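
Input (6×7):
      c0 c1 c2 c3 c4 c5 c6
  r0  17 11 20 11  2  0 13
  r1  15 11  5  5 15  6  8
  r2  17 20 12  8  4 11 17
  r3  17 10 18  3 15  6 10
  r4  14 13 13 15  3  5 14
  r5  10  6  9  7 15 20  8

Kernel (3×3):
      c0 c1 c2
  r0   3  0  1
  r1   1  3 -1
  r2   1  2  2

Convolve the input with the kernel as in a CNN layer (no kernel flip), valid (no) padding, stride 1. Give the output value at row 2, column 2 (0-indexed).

101

The receptive field on the input at this output position is [12 8 4 / 18 3 15 / 13 15 3]. Elementwise product with the kernel and sum: 12·3 + 4·1 + 18·1 + 3·3 + 15·-1 + 13·1 + 15·2 + 3·2.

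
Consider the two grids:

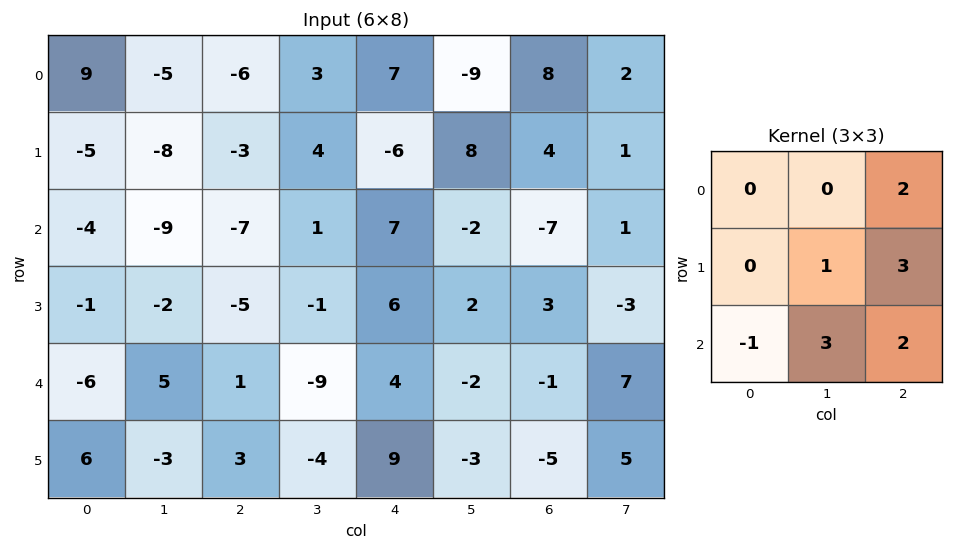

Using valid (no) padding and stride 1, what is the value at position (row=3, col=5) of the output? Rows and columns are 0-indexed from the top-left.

12

The receptive field on the input at this output position is [2 3 -3 / -2 -1 7 / -3 -5 5]. Elementwise product with the kernel and sum: -3·2 + -1·1 + 7·3 + -3·-1 + -5·3 + 5·2.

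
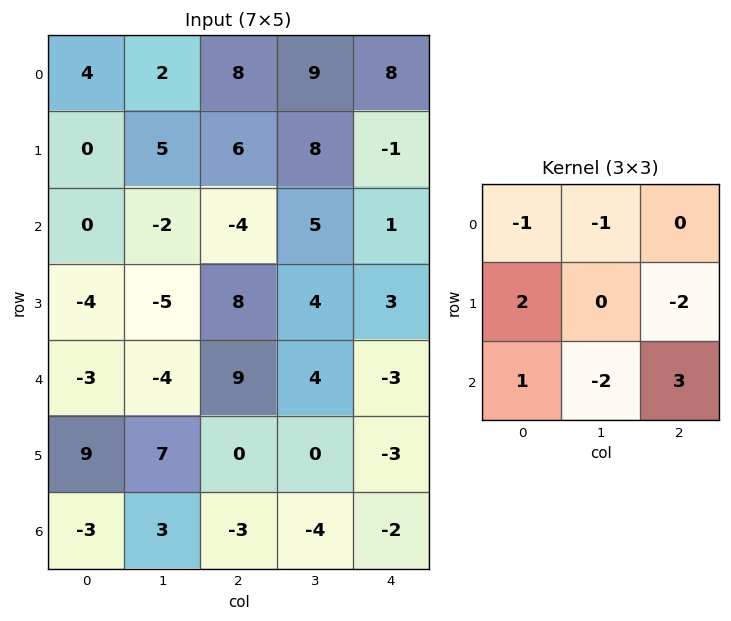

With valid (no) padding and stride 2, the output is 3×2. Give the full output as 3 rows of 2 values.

Output[0,0]: The receptive field on the input at this output position is [4 2 8 / 0 5 6 / 0 -2 -4]. Elementwise product with the kernel and sum: 4·-1 + 2·-1 + 0·2 + 6·-2 + 0·1 + -2·-2 + -4·3.
Output[0,1]: The receptive field on the input at this output position is [8 9 8 / 6 8 -1 / -4 5 1]. Elementwise product with the kernel and sum: 8·-1 + 9·-1 + 6·2 + -1·-2 + -4·1 + 5·-2 + 1·3.

-26 -14
10 1
7 -8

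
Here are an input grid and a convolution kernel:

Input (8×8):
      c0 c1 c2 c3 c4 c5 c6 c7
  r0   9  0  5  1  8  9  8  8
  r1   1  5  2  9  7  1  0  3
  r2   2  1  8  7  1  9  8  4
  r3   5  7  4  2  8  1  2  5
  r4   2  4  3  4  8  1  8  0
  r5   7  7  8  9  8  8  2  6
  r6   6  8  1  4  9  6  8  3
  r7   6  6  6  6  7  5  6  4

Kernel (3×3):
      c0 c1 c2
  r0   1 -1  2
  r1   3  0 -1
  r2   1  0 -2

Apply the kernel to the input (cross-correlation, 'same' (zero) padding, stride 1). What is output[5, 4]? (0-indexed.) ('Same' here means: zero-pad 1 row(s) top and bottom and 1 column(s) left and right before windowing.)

The receptive field on the zero-padded input at this output position is [4 8 1 / 9 8 8 / 4 9 6]. Elementwise product with the kernel and sum: 4·1 + 8·-1 + 1·2 + 9·3 + 8·-1 + 4·1 + 6·-2.

9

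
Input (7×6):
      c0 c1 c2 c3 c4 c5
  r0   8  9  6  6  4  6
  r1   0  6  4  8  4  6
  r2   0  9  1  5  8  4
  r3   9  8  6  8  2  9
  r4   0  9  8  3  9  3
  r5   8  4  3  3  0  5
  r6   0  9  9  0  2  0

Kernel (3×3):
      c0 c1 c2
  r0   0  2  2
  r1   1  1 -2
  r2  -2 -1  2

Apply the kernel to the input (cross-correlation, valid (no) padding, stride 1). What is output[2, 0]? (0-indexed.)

The receptive field on the input at this output position is [0 9 1 / 9 8 6 / 0 9 8]. Elementwise product with the kernel and sum: 9·2 + 1·2 + 9·1 + 8·1 + 6·-2 + 0·-2 + 9·-1 + 8·2.

32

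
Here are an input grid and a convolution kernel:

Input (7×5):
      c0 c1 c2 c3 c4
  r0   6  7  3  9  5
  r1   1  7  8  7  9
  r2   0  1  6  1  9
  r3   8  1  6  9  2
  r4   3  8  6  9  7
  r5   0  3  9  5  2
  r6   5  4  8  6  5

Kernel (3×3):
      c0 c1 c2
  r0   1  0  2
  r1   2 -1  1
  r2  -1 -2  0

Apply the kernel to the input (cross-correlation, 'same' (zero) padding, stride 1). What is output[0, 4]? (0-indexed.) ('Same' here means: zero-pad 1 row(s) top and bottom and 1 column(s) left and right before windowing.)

-12

The receptive field on the zero-padded input at this output position is [0 0 0 / 9 5 0 / 7 9 0]. Elementwise product with the kernel and sum: 0·1 + 0·2 + 9·2 + 5·-1 + 0·1 + 7·-1 + 9·-2.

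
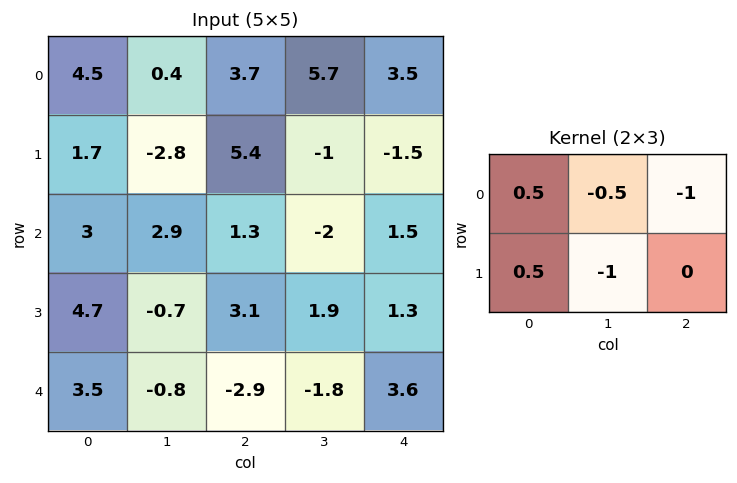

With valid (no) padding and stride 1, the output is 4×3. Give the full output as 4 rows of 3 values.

Output[0,0]: The receptive field on the input at this output position is [4.5 0.4 3.7 / 1.7 -2.8 5.4]. Elementwise product with the kernel and sum: 4.5·0.5 + 0.4·-0.5 + 3.7·-1 + 1.7·0.5 + -2.8·-1.
Output[0,1]: The receptive field on the input at this output position is [0.4 3.7 5.7 / -2.8 5.4 -1]. Elementwise product with the kernel and sum: 0.4·0.5 + 3.7·-0.5 + 5.7·-1 + -2.8·0.5 + 5.4·-1.

2 -14.15 -0.8
-4.55 -2.95 7.35
1.8 -0.65 -0.2
2.15 -1.3 -0.35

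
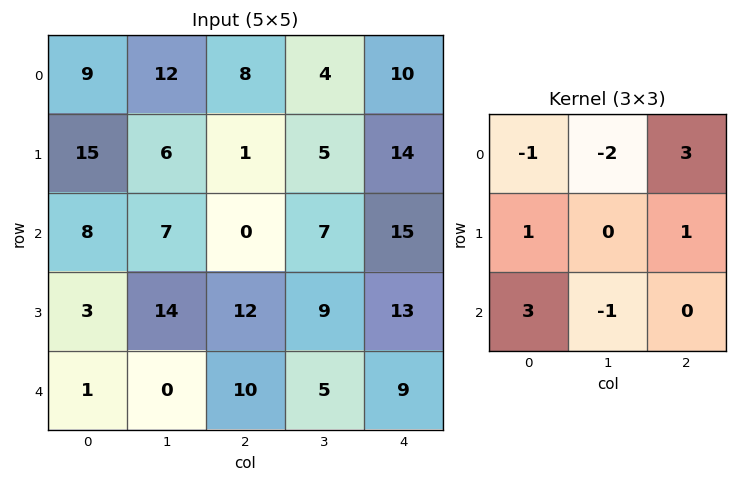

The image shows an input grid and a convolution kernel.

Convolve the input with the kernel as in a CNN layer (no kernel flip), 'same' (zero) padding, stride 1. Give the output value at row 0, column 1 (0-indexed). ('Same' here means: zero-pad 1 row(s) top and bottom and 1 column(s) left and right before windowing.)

56

The receptive field on the zero-padded input at this output position is [0 0 0 / 9 12 8 / 15 6 1]. Elementwise product with the kernel and sum: 0·-1 + 0·-2 + 0·3 + 9·1 + 8·1 + 15·3 + 6·-1.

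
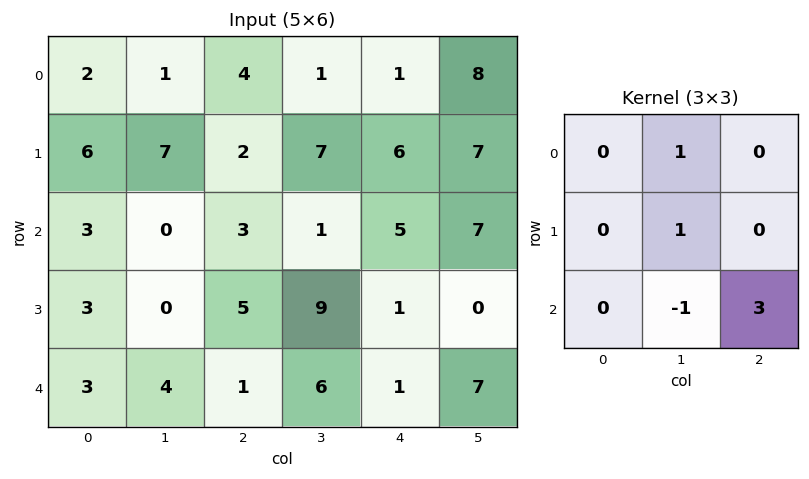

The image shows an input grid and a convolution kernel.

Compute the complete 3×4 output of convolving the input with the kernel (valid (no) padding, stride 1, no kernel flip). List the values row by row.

17 6 22 23
22 27 2 10
-1 25 7 26

Output[0,0]: The receptive field on the input at this output position is [2 1 4 / 6 7 2 / 3 0 3]. Elementwise product with the kernel and sum: 1·1 + 7·1 + 0·-1 + 3·3.
Output[0,1]: The receptive field on the input at this output position is [1 4 1 / 7 2 7 / 0 3 1]. Elementwise product with the kernel and sum: 4·1 + 2·1 + 3·-1 + 1·3.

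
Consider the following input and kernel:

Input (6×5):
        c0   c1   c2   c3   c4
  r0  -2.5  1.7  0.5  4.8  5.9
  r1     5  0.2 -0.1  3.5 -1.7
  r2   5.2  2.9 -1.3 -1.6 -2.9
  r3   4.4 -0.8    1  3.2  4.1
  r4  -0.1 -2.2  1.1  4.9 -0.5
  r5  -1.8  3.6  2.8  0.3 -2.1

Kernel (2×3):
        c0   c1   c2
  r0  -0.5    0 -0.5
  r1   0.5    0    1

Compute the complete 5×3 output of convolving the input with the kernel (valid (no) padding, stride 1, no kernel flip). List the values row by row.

3.4 0.35 -4.95
-1.15 -2 -2.65
1.25 2.15 6.7
-1.65 2.6 -2.5
1.4 0.75 -1

Output[0,0]: The receptive field on the input at this output position is [-2.5 1.7 0.5 / 5 0.2 -0.1]. Elementwise product with the kernel and sum: -2.5·-0.5 + 0.5·-0.5 + 5·0.5 + -0.1·1.
Output[0,1]: The receptive field on the input at this output position is [1.7 0.5 4.8 / 0.2 -0.1 3.5]. Elementwise product with the kernel and sum: 1.7·-0.5 + 4.8·-0.5 + 0.2·0.5 + 3.5·1.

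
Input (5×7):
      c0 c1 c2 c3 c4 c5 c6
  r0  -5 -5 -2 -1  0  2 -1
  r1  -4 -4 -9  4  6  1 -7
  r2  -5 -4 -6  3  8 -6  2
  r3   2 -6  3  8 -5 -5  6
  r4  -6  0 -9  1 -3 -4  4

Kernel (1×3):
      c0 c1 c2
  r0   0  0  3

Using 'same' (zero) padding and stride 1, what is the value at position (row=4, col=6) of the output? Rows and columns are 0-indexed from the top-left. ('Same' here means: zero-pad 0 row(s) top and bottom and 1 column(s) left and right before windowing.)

The receptive field on the zero-padded input at this output position is [-4 4 0]. Elementwise product with the kernel and sum: 0·3.

0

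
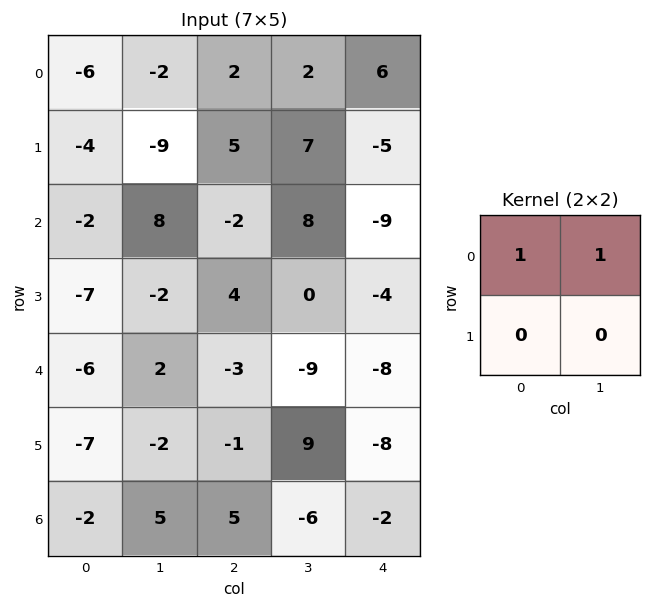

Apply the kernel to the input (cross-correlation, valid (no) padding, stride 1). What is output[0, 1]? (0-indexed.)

The receptive field on the input at this output position is [-2 2 / -9 5]. Elementwise product with the kernel and sum: -2·1 + 2·1.

0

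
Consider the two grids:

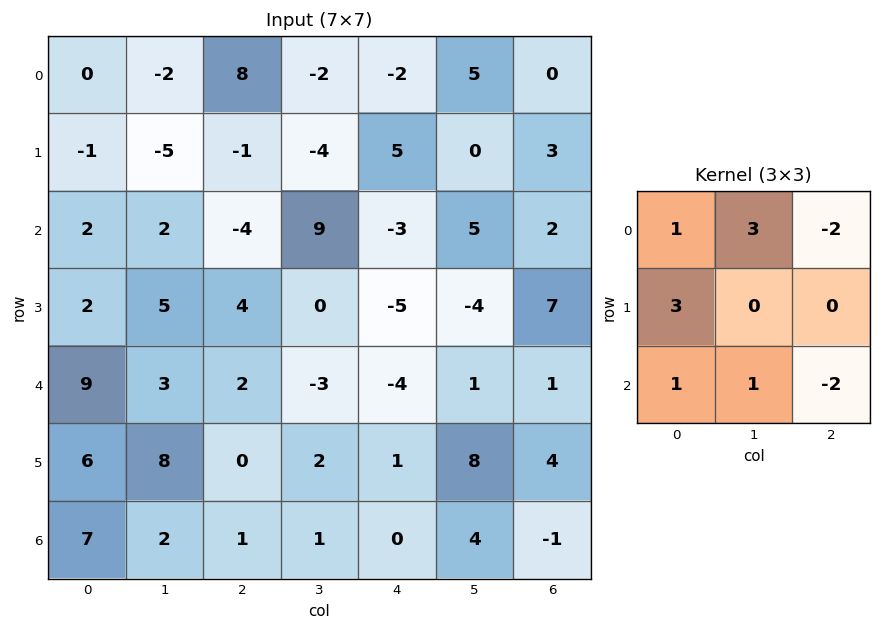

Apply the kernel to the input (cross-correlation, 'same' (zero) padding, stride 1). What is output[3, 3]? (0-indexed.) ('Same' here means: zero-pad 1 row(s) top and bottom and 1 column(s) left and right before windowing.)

48

The receptive field on the zero-padded input at this output position is [-4 9 -3 / 4 0 -5 / 2 -3 -4]. Elementwise product with the kernel and sum: -4·1 + 9·3 + -3·-2 + 4·3 + 2·1 + -3·1 + -4·-2.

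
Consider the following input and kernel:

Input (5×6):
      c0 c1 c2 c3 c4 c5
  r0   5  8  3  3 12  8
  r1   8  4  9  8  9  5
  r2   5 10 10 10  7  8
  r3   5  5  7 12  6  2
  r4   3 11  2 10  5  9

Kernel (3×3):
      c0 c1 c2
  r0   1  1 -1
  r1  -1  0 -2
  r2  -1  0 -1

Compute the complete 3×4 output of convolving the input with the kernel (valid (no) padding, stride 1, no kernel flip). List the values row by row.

Output[0,0]: The receptive field on the input at this output position is [5 8 3 / 8 4 9 / 5 10 10]. Elementwise product with the kernel and sum: 5·1 + 8·1 + 3·-1 + 8·-1 + 9·-2 + 5·-1 + 10·-1.

-31 -32 -50 -29
-34 -42 -29 -28
-19 -40 -13 -26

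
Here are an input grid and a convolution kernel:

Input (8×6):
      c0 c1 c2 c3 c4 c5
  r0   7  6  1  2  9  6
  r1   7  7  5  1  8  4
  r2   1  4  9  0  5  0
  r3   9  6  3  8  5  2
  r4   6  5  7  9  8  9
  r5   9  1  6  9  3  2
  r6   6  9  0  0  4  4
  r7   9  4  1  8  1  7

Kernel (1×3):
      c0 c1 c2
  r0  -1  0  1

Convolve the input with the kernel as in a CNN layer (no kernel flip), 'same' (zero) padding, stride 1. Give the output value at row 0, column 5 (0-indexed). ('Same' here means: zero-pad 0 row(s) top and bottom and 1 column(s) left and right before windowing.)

The receptive field on the zero-padded input at this output position is [9 6 0]. Elementwise product with the kernel and sum: 9·-1 + 0·1.

-9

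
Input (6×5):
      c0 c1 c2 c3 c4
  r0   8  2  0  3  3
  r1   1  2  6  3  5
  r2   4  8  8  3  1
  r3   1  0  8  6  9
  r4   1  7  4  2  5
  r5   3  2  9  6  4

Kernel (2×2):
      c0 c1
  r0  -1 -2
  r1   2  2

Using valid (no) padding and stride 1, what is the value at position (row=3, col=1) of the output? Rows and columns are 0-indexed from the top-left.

6

The receptive field on the input at this output position is [0 8 / 7 4]. Elementwise product with the kernel and sum: 0·-1 + 8·-2 + 7·2 + 4·2.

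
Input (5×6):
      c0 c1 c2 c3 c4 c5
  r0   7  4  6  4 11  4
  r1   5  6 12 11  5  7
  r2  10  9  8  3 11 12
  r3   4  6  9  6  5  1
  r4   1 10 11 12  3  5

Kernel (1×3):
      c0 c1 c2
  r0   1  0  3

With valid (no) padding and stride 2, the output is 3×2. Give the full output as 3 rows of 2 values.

Output[0,0]: The receptive field on the input at this output position is [7 4 6]. Elementwise product with the kernel and sum: 7·1 + 6·3.

25 39
34 41
34 20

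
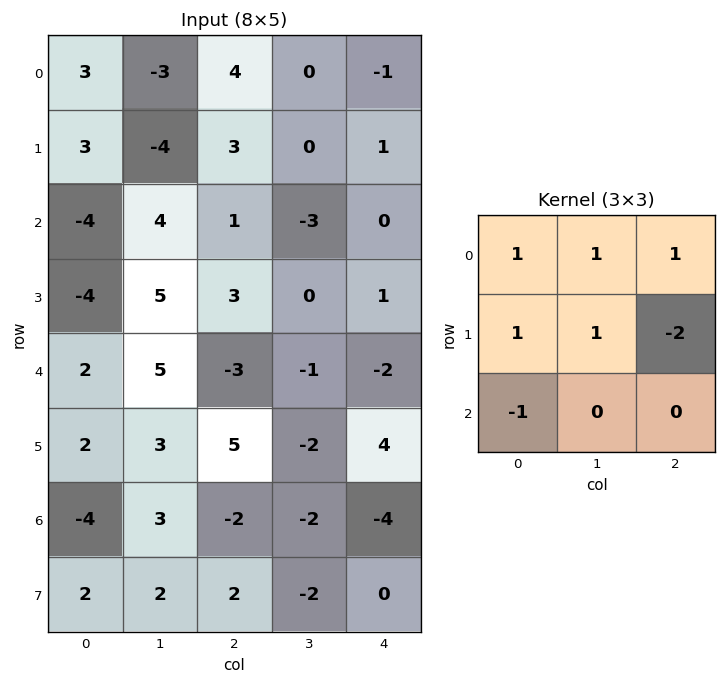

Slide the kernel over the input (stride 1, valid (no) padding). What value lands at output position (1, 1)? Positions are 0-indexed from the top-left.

5

The receptive field on the input at this output position is [-4 3 0 / 4 1 -3 / 5 3 0]. Elementwise product with the kernel and sum: -4·1 + 3·1 + 0·1 + 4·1 + 1·1 + -3·-2 + 5·-1.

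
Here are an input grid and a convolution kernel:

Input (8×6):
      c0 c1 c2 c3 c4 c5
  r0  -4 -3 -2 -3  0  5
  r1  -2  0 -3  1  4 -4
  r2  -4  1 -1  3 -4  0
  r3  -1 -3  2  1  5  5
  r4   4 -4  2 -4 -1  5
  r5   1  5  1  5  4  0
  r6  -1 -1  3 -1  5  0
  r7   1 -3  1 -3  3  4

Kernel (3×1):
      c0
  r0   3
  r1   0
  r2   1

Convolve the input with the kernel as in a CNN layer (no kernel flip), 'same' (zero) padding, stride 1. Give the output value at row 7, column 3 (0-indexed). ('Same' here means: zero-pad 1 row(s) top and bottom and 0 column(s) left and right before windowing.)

-3

The receptive field on the zero-padded input at this output position is [-1 / -3 / 0]. Elementwise product with the kernel and sum: -1·3 + 0·1.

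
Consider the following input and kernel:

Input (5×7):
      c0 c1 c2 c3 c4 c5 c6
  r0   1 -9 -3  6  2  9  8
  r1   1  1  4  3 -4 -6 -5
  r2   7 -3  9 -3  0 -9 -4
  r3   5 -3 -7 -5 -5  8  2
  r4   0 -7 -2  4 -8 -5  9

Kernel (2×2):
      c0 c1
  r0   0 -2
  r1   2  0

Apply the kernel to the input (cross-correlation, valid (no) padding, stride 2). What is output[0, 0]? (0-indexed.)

The receptive field on the input at this output position is [1 -9 / 1 1]. Elementwise product with the kernel and sum: -9·-2 + 1·2.

20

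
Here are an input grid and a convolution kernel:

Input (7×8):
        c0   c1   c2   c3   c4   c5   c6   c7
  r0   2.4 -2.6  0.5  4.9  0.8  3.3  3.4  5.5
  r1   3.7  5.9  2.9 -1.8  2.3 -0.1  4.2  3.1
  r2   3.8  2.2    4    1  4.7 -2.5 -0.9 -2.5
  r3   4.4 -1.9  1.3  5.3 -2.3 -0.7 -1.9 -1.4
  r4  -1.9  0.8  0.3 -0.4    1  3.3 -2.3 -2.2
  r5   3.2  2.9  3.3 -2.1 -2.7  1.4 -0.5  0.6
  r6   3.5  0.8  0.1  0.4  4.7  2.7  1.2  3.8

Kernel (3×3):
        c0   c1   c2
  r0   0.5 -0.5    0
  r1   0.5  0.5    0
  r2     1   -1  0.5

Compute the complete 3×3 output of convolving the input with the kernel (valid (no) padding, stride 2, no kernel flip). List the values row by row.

Output[0,0]: The receptive field on the input at this output position is [2.4 -2.6 0.5 / 3.7 5.9 2.9 / 3.8 2.2 4]. Elementwise product with the kernel and sum: 2.4·0.5 + -2.6·-0.5 + 3.7·0.5 + 5.9·0.5 + 3.8·1 + 2.2·-1 + 4·0.5.
Output[0,1]: The receptive field on the input at this output position is [0.5 4.9 0.8 / 2.9 -1.8 2.3 / 4 1 4.7]. Elementwise product with the kernel and sum: 0.5·0.5 + 4.9·-0.5 + 2.9·0.5 + -1.8·0.5 + 4·1 + 1·-1 + 4.7·0.5.

10.9 3.7 6.6
-0.5 6 -1.35
4.45 3 0.8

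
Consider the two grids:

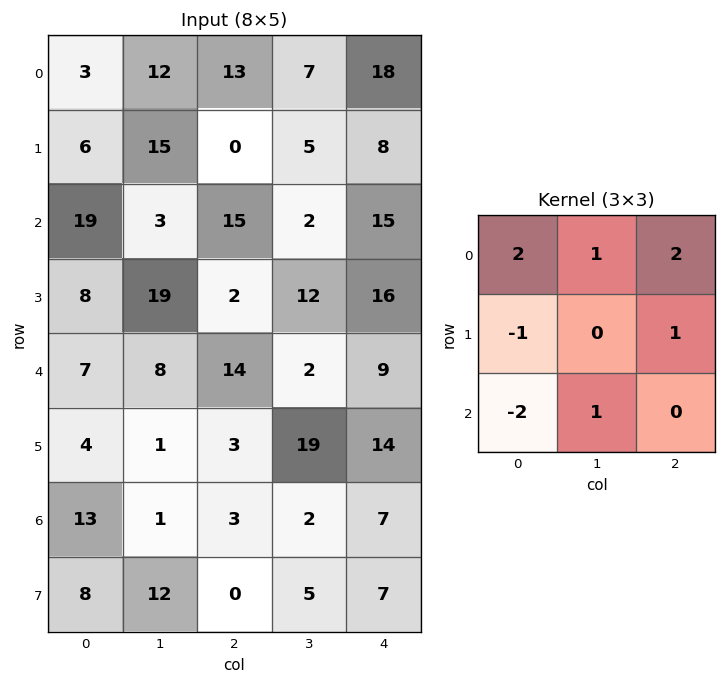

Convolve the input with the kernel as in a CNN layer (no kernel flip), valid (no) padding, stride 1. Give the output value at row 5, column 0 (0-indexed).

1

The receptive field on the input at this output position is [4 1 3 / 13 1 3 / 8 12 0]. Elementwise product with the kernel and sum: 4·2 + 1·1 + 3·2 + 13·-1 + 3·1 + 8·-2 + 12·1.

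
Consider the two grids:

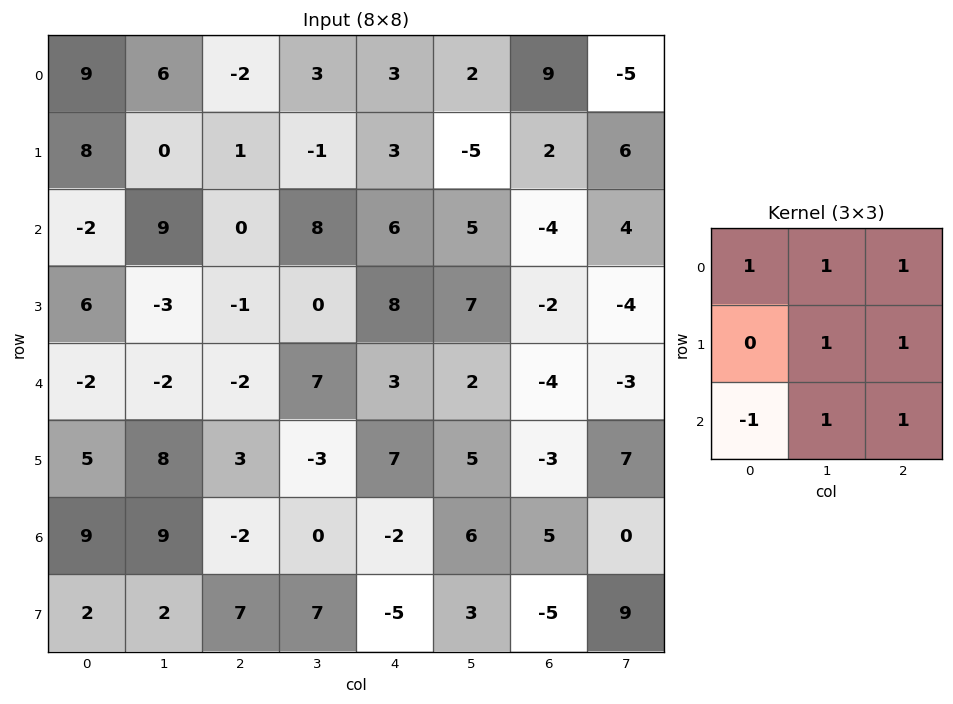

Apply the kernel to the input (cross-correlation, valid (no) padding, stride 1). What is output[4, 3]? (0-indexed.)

28

The receptive field on the input at this output position is [7 3 2 / -3 7 5 / 0 -2 6]. Elementwise product with the kernel and sum: 7·1 + 3·1 + 2·1 + 7·1 + 5·1 + 0·-1 + -2·1 + 6·1.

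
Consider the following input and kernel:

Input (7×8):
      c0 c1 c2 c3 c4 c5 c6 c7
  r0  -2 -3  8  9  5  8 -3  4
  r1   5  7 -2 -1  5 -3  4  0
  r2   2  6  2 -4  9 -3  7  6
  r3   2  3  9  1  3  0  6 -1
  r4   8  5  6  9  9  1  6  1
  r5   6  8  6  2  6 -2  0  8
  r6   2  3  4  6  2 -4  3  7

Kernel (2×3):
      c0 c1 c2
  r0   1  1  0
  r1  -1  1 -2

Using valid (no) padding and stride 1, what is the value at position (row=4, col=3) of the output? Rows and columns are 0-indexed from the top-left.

The receptive field on the input at this output position is [9 9 1 / 2 6 -2]. Elementwise product with the kernel and sum: 9·1 + 9·1 + 2·-1 + 6·1 + -2·-2.

26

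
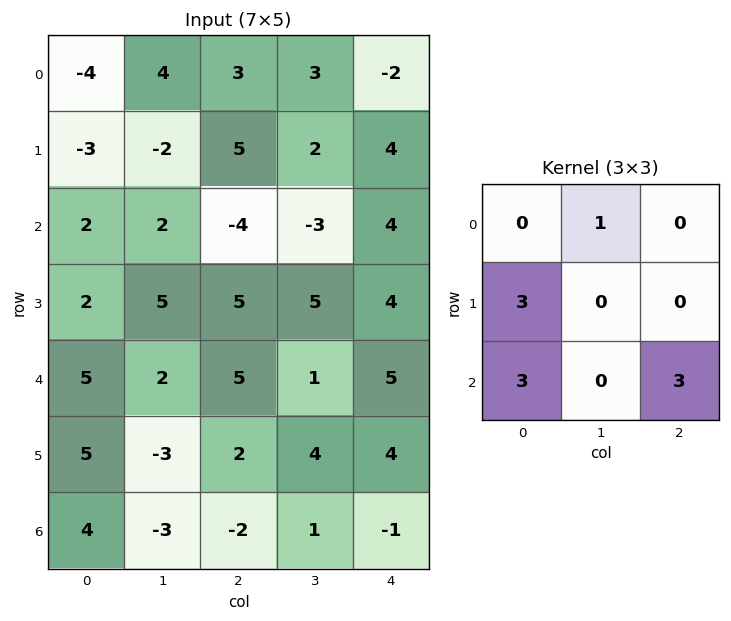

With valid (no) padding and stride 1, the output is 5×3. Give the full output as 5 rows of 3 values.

Output[0,0]: The receptive field on the input at this output position is [-4 4 3 / -3 -2 5 / 2 2 -4]. Elementwise product with the kernel and sum: 4·1 + -3·3 + 2·3 + -4·3.

-11 -6 18
25 41 17
38 20 42
41 14 38
23 -10 -2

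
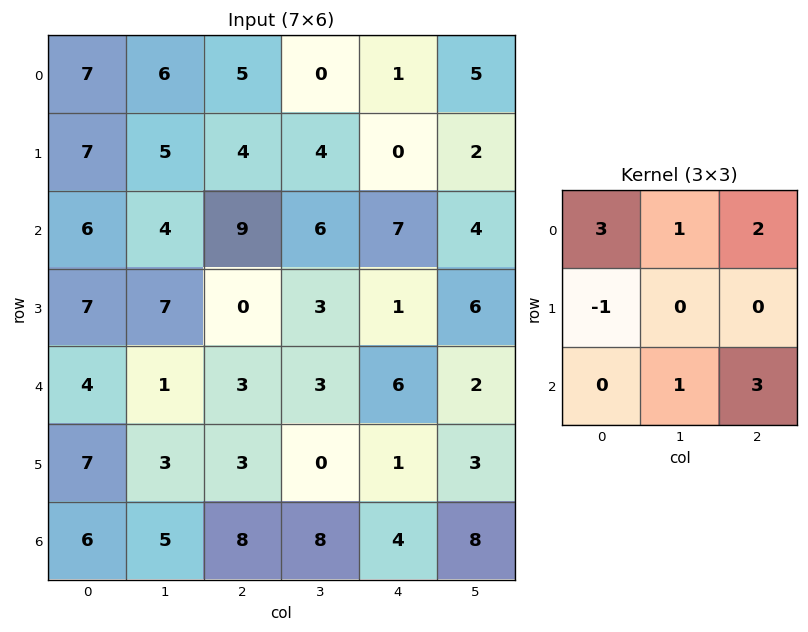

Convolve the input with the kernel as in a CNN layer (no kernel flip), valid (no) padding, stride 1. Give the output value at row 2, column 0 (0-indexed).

43

The receptive field on the input at this output position is [6 4 9 / 7 7 0 / 4 1 3]. Elementwise product with the kernel and sum: 6·3 + 4·1 + 9·2 + 7·-1 + 1·1 + 3·3.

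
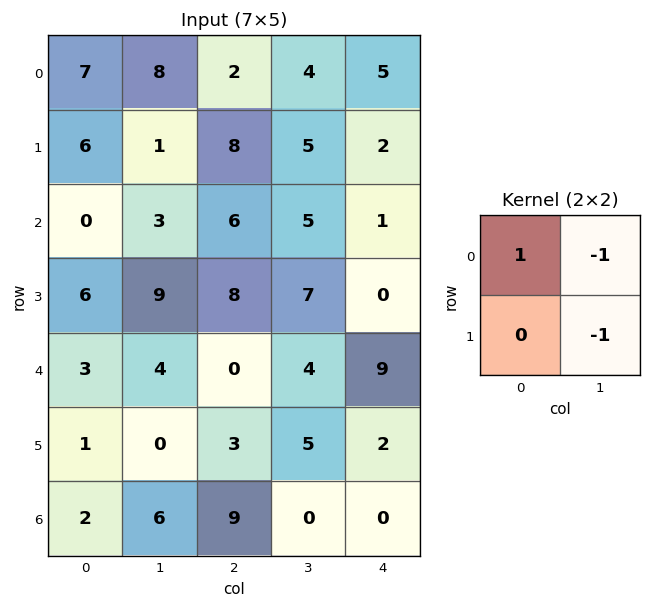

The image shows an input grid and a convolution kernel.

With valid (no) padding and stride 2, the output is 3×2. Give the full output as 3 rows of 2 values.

-2 -7
-12 -6
-1 -9

Output[0,0]: The receptive field on the input at this output position is [7 8 / 6 1]. Elementwise product with the kernel and sum: 7·1 + 8·-1 + 1·-1.
Output[0,1]: The receptive field on the input at this output position is [2 4 / 8 5]. Elementwise product with the kernel and sum: 2·1 + 4·-1 + 5·-1.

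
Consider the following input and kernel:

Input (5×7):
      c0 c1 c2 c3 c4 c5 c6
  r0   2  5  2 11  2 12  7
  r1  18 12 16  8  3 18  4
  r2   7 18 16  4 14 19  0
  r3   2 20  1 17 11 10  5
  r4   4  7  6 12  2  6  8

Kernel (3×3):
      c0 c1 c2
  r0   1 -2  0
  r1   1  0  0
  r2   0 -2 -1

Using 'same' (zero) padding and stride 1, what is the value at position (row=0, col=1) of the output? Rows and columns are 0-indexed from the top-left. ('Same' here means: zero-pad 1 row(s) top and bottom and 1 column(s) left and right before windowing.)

The receptive field on the zero-padded input at this output position is [0 0 0 / 2 5 2 / 18 12 16]. Elementwise product with the kernel and sum: 0·1 + 0·-2 + 2·1 + 12·-2 + 16·-1.

-38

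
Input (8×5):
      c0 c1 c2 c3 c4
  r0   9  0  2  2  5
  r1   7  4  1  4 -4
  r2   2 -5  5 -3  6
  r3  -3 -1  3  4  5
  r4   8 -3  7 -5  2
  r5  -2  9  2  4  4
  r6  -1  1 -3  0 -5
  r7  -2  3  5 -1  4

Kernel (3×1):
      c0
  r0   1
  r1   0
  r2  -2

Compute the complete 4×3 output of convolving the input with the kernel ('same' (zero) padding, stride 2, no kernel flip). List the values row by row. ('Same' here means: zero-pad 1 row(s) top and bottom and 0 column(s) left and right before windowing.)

Output[0,0]: The receptive field on the zero-padded input at this output position is [0 / 9 / 7]. Elementwise product with the kernel and sum: 0·1 + 7·-2.

-14 -2 8
13 -5 -14
1 -1 -3
2 -8 -4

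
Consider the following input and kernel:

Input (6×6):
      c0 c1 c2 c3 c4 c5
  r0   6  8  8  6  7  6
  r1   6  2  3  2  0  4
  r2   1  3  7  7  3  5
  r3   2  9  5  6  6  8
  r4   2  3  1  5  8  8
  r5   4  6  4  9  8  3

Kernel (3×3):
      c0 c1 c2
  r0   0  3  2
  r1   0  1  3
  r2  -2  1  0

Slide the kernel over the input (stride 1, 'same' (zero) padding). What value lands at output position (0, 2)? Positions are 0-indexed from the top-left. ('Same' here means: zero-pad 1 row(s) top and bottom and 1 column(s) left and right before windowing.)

The receptive field on the zero-padded input at this output position is [0 0 0 / 8 8 6 / 2 3 2]. Elementwise product with the kernel and sum: 0·3 + 0·2 + 8·1 + 6·3 + 2·-2 + 3·1.

25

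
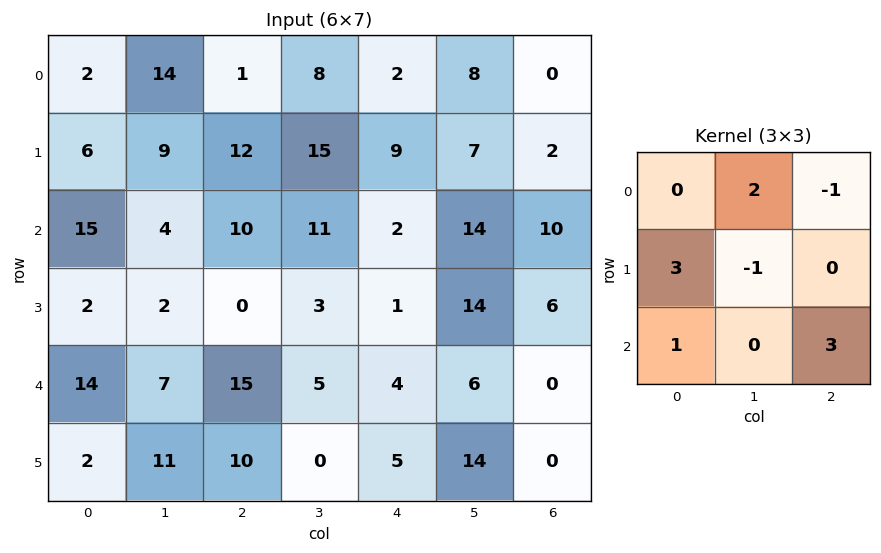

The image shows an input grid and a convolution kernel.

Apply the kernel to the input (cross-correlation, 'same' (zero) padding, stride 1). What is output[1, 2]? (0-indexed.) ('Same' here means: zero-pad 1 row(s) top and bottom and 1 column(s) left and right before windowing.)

The receptive field on the zero-padded input at this output position is [14 1 8 / 9 12 15 / 4 10 11]. Elementwise product with the kernel and sum: 1·2 + 8·-1 + 9·3 + 12·-1 + 4·1 + 11·3.

46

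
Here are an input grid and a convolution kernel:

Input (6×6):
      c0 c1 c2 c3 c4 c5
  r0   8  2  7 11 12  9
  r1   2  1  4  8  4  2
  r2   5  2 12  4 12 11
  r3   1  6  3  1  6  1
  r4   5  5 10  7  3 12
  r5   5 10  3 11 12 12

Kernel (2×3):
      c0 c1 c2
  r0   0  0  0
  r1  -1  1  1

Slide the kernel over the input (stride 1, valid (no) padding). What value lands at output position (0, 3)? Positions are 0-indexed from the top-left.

-2

The receptive field on the input at this output position is [11 12 9 / 8 4 2]. Elementwise product with the kernel and sum: 8·-1 + 4·1 + 2·1.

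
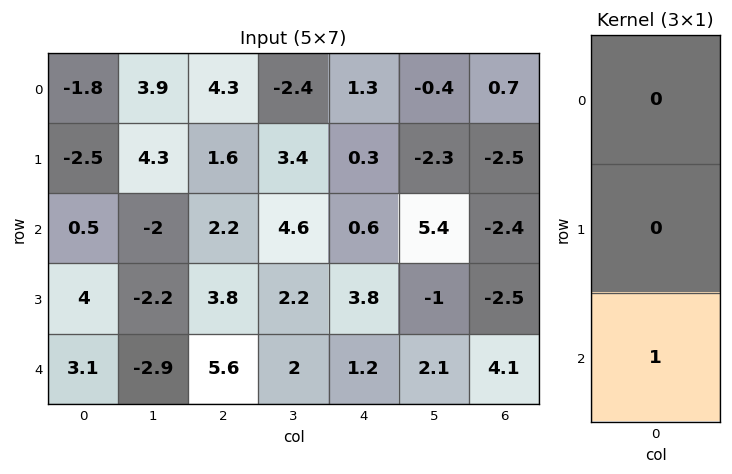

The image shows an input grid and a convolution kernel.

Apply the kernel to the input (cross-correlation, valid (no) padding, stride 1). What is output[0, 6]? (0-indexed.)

The receptive field on the input at this output position is [0.7 / -2.5 / -2.4]. Elementwise product with the kernel and sum: -2.4·1.

-2.4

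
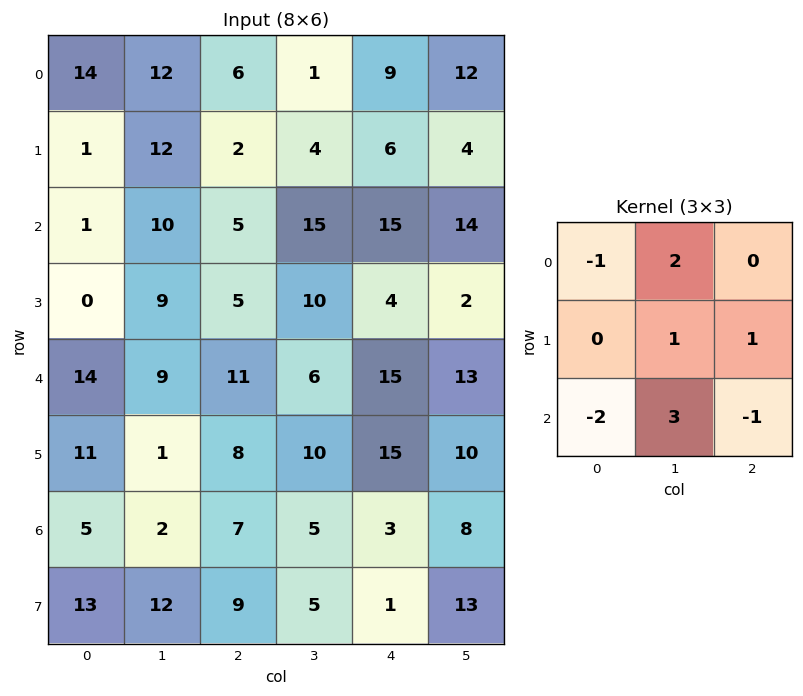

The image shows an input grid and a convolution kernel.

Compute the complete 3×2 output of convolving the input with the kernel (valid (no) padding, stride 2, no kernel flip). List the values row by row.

47 26
21 20
2 24

Output[0,0]: The receptive field on the input at this output position is [14 12 6 / 1 12 2 / 1 10 5]. Elementwise product with the kernel and sum: 14·-1 + 12·2 + 12·1 + 2·1 + 1·-2 + 10·3 + 5·-1.
Output[0,1]: The receptive field on the input at this output position is [6 1 9 / 2 4 6 / 5 15 15]. Elementwise product with the kernel and sum: 6·-1 + 1·2 + 4·1 + 6·1 + 5·-2 + 15·3 + 15·-1.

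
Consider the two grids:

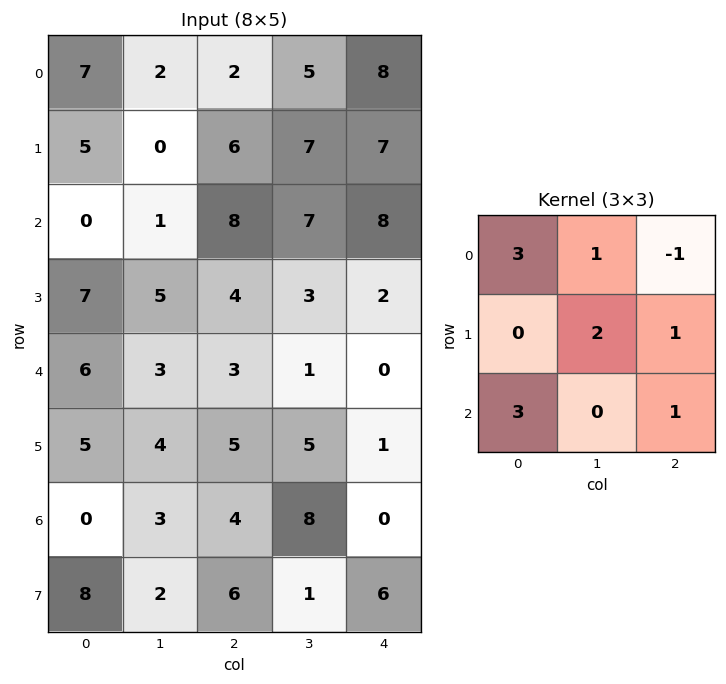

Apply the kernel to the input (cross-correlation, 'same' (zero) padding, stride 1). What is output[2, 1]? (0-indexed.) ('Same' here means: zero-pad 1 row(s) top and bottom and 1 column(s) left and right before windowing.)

The receptive field on the zero-padded input at this output position is [5 0 6 / 0 1 8 / 7 5 4]. Elementwise product with the kernel and sum: 5·3 + 0·1 + 6·-1 + 1·2 + 8·1 + 7·3 + 4·1.

44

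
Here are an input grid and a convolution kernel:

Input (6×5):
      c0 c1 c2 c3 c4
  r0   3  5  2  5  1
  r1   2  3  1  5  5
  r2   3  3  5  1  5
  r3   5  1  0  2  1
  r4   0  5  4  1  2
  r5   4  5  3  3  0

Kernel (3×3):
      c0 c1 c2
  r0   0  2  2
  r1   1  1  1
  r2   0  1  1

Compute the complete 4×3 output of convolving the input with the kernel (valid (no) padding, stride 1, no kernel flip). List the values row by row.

28 29 29
20 23 34
31 20 18
19 20 16

Output[0,0]: The receptive field on the input at this output position is [3 5 2 / 2 3 1 / 3 3 5]. Elementwise product with the kernel and sum: 5·2 + 2·2 + 2·1 + 3·1 + 1·1 + 3·1 + 5·1.
Output[0,1]: The receptive field on the input at this output position is [5 2 5 / 3 1 5 / 3 5 1]. Elementwise product with the kernel and sum: 2·2 + 5·2 + 3·1 + 1·1 + 5·1 + 5·1 + 1·1.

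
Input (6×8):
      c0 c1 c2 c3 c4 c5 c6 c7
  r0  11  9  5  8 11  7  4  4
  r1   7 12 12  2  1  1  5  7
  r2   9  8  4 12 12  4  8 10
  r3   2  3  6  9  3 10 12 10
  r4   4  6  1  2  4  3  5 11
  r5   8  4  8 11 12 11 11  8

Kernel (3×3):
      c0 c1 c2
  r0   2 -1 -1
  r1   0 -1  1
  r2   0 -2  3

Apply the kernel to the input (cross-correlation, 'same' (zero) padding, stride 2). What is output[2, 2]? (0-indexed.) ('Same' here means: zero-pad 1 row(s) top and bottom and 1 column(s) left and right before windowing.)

13

The receptive field on the zero-padded input at this output position is [9 3 10 / 2 4 3 / 11 12 11]. Elementwise product with the kernel and sum: 9·2 + 3·-1 + 10·-1 + 4·-1 + 3·1 + 12·-2 + 11·3.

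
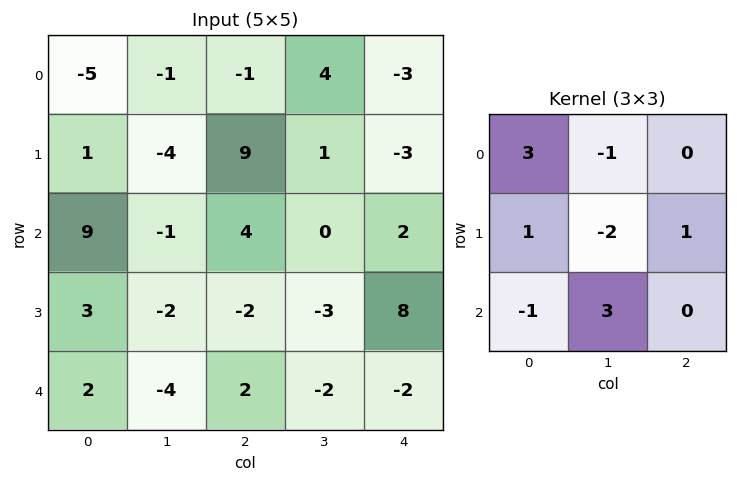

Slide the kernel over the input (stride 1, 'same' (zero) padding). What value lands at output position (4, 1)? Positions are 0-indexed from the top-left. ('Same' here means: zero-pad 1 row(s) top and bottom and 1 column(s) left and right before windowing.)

23

The receptive field on the zero-padded input at this output position is [3 -2 -2 / 2 -4 2 / 0 0 0]. Elementwise product with the kernel and sum: 3·3 + -2·-1 + 2·1 + -4·-2 + 2·1 + 0·-1 + 0·3.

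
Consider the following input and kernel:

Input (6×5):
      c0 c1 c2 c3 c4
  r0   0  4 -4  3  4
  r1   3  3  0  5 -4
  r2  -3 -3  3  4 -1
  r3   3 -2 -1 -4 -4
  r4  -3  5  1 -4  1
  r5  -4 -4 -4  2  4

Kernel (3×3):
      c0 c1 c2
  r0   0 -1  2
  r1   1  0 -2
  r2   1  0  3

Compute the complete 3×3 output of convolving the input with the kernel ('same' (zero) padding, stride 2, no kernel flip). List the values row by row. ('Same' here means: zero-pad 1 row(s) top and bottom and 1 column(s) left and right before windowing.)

1 16 8
3 -15 4
-29 8 2

Output[0,0]: The receptive field on the zero-padded input at this output position is [0 0 0 / 0 0 4 / 0 3 3]. Elementwise product with the kernel and sum: 0·-1 + 0·2 + 0·1 + 4·-2 + 0·1 + 3·3.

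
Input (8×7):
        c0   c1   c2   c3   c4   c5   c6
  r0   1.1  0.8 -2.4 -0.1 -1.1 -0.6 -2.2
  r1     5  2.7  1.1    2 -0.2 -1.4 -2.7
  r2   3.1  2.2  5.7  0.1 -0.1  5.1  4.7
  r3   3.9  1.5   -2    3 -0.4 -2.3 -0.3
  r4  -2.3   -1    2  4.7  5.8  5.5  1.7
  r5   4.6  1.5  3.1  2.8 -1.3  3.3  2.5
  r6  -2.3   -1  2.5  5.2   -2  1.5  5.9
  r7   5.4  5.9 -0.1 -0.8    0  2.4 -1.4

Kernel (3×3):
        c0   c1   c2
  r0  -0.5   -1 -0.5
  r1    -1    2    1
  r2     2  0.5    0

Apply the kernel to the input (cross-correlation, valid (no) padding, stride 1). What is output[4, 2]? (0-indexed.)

The receptive field on the input at this output position is [2 4.7 5.8 / 3.1 2.8 -1.3 / 2.5 5.2 -2]. Elementwise product with the kernel and sum: 2·-0.5 + 4.7·-1 + 5.8·-0.5 + 3.1·-1 + 2.8·2 + -1.3·1 + 2.5·2 + 5.2·0.5.

0.2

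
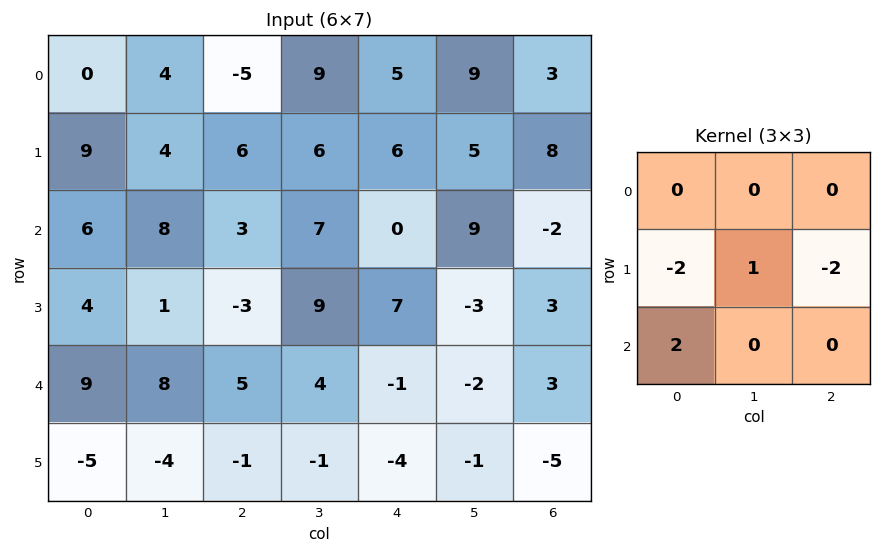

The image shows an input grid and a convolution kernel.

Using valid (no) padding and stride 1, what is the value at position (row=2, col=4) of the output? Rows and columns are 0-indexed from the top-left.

-25

The receptive field on the input at this output position is [0 9 -2 / 7 -3 3 / -1 -2 3]. Elementwise product with the kernel and sum: 7·-2 + -3·1 + 3·-2 + -1·2.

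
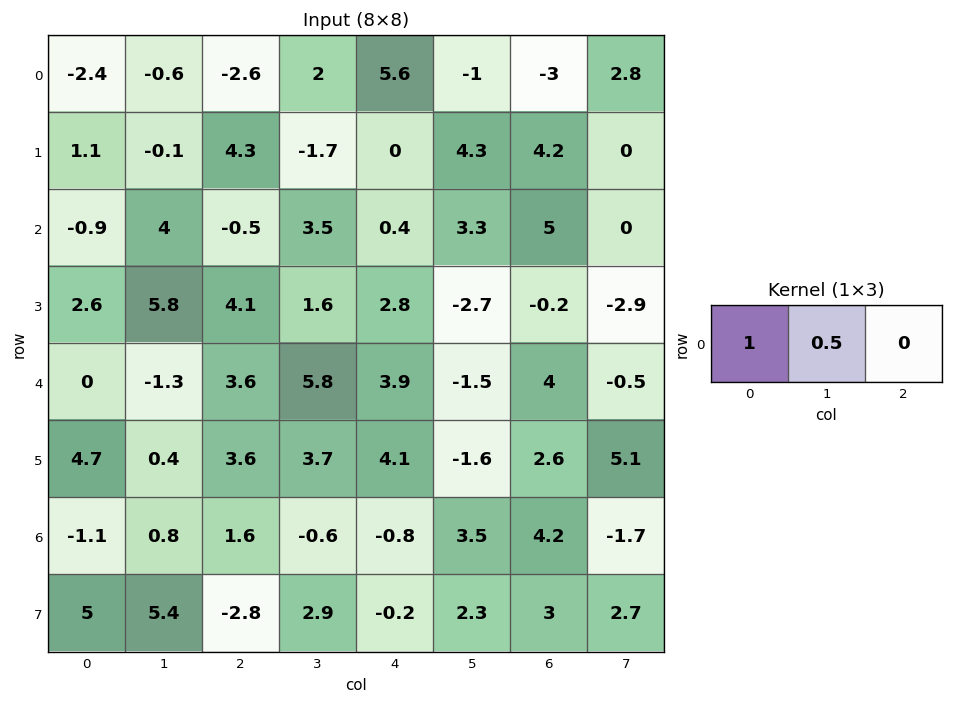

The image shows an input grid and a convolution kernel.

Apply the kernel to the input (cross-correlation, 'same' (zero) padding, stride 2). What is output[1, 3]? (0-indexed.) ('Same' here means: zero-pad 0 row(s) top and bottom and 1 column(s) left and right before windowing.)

5.8

The receptive field on the zero-padded input at this output position is [3.3 5 0]. Elementwise product with the kernel and sum: 3.3·1 + 5·0.5.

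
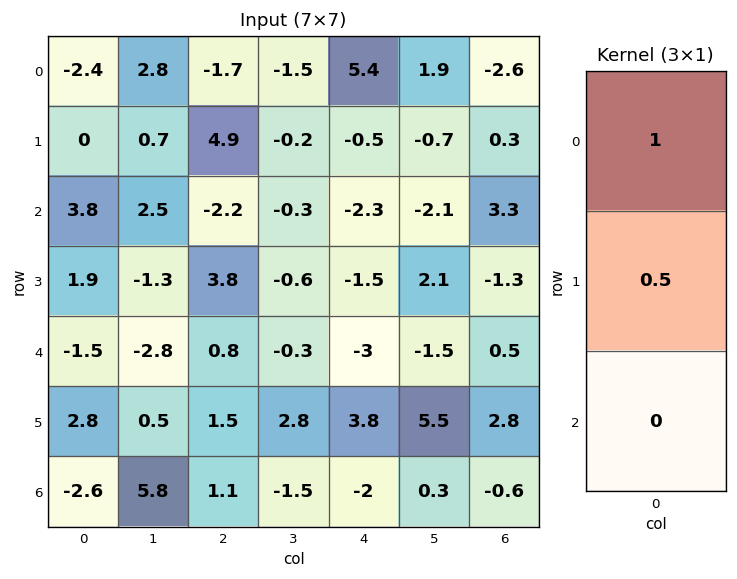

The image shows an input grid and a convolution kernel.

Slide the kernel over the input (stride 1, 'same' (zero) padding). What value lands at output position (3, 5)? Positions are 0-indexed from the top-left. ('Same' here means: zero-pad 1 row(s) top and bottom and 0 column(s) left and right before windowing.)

The receptive field on the zero-padded input at this output position is [-2.1 / 2.1 / -1.5]. Elementwise product with the kernel and sum: -2.1·1 + 2.1·0.5.

-1.05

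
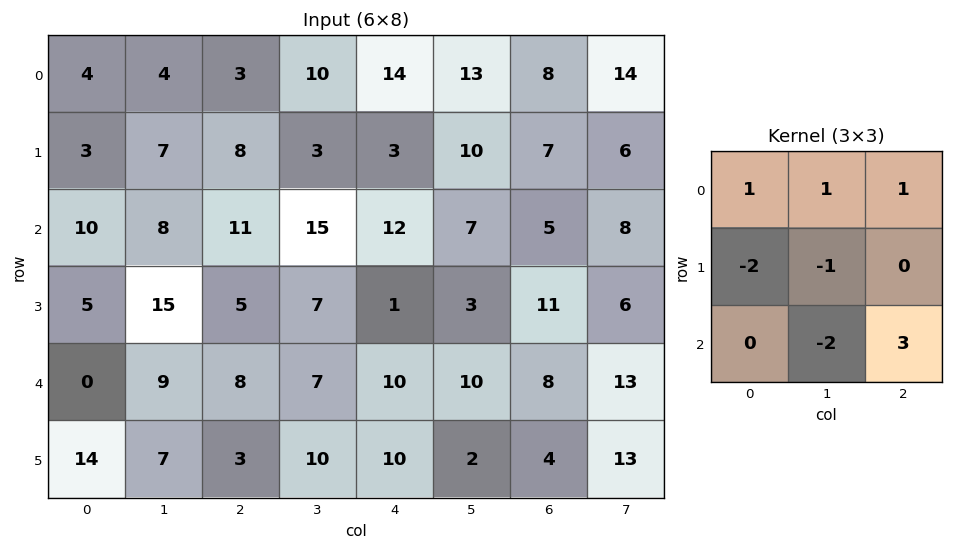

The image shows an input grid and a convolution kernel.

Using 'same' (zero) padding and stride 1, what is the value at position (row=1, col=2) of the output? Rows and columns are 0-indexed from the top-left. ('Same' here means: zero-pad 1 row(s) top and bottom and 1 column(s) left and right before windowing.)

18

The receptive field on the zero-padded input at this output position is [4 3 10 / 7 8 3 / 8 11 15]. Elementwise product with the kernel and sum: 4·1 + 3·1 + 10·1 + 7·-2 + 8·-1 + 11·-2 + 15·3.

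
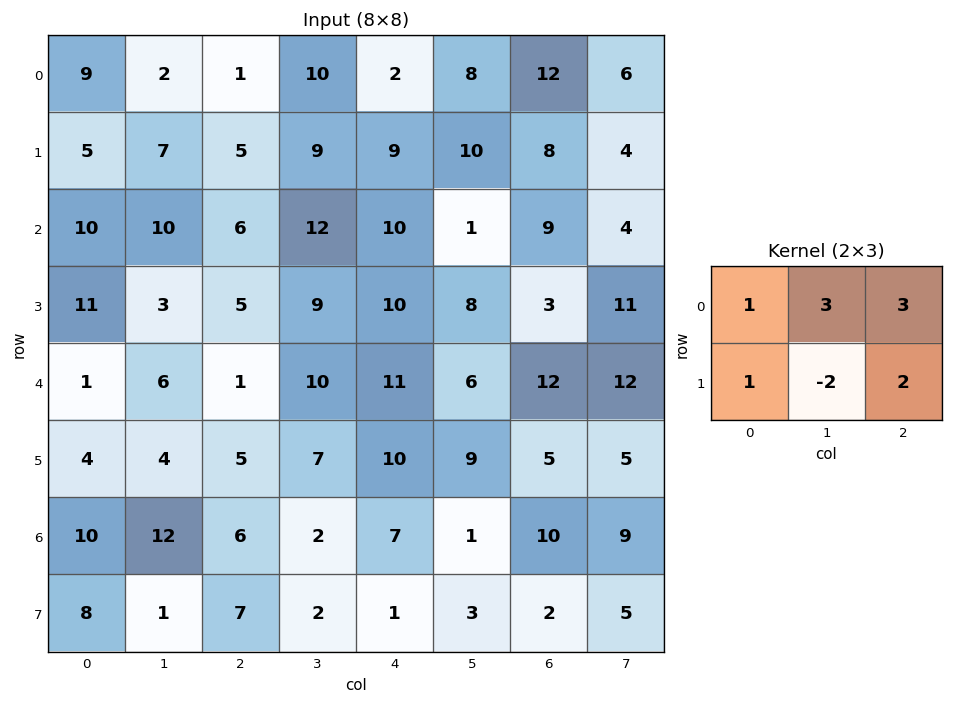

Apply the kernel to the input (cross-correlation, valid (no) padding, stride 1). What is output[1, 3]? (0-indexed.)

60

The receptive field on the input at this output position is [9 9 10 / 12 10 1]. Elementwise product with the kernel and sum: 9·1 + 9·3 + 10·3 + 12·1 + 10·-2 + 1·2.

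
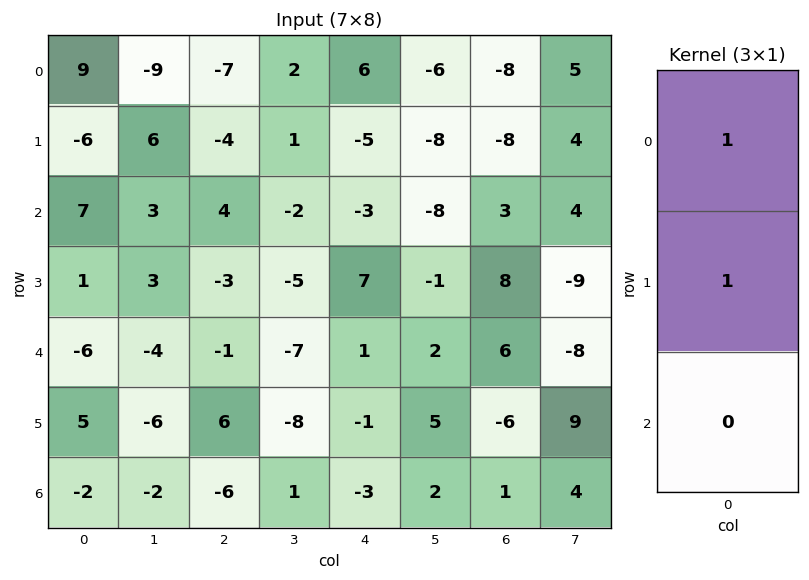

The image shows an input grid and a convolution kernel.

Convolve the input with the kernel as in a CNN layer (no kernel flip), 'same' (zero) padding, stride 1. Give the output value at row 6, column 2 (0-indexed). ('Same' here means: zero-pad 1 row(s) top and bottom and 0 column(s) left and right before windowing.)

0

The receptive field on the zero-padded input at this output position is [6 / -6 / 0]. Elementwise product with the kernel and sum: 6·1 + -6·1.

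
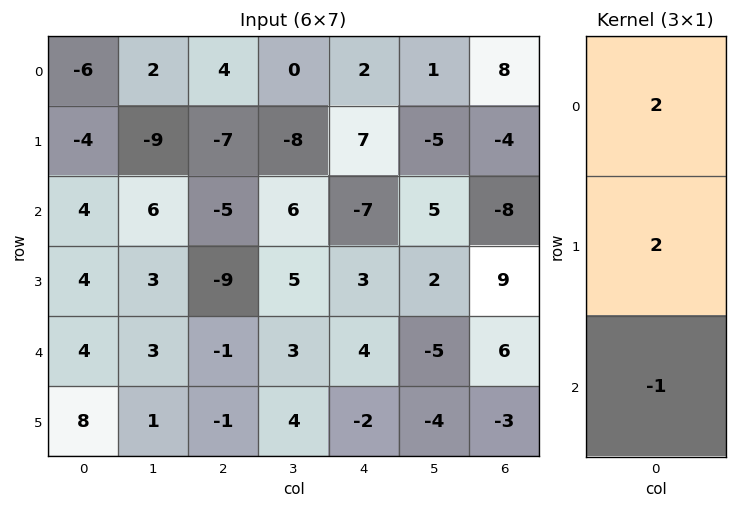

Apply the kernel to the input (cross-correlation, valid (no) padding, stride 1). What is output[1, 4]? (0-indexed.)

The receptive field on the input at this output position is [7 / -7 / 3]. Elementwise product with the kernel and sum: 7·2 + -7·2 + 3·-1.

-3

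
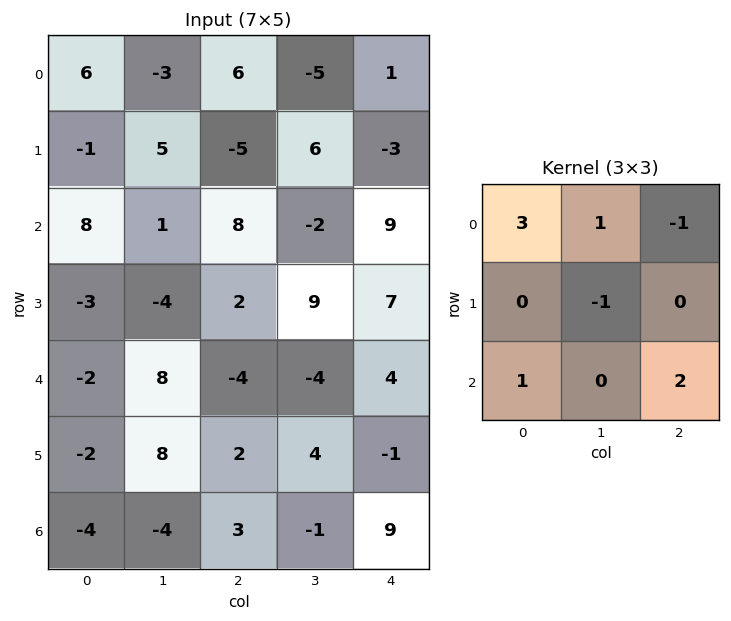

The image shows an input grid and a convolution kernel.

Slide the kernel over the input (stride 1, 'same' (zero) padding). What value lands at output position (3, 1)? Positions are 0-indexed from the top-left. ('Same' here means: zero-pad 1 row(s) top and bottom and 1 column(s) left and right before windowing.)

The receptive field on the zero-padded input at this output position is [8 1 8 / -3 -4 2 / -2 8 -4]. Elementwise product with the kernel and sum: 8·3 + 1·1 + 8·-1 + -4·-1 + -2·1 + -4·2.

11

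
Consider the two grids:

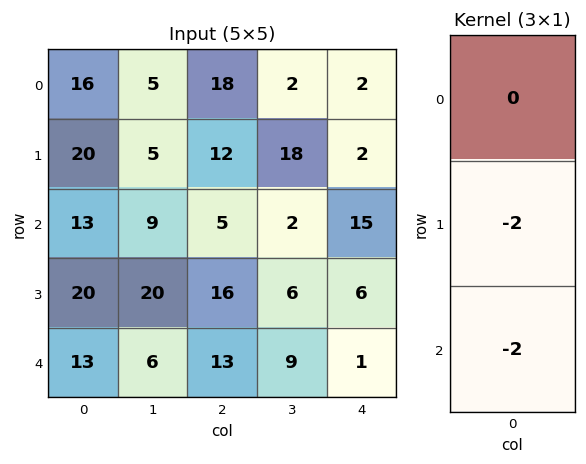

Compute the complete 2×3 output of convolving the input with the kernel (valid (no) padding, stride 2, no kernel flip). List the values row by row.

-66 -34 -34
-66 -58 -14

Output[0,0]: The receptive field on the input at this output position is [16 / 20 / 13]. Elementwise product with the kernel and sum: 20·-2 + 13·-2.
Output[0,1]: The receptive field on the input at this output position is [18 / 12 / 5]. Elementwise product with the kernel and sum: 12·-2 + 5·-2.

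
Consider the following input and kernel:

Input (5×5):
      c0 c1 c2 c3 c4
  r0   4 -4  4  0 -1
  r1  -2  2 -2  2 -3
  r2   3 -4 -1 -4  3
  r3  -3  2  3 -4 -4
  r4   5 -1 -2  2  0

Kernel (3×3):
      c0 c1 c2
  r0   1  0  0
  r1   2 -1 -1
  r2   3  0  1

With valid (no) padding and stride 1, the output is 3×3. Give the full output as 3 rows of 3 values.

8 -16 1
3 1 2
5 0 7

Output[0,0]: The receptive field on the input at this output position is [4 -4 4 / -2 2 -2 / 3 -4 -1]. Elementwise product with the kernel and sum: 4·1 + -2·2 + 2·-1 + -2·-1 + 3·3 + -1·1.
Output[0,1]: The receptive field on the input at this output position is [-4 4 0 / 2 -2 2 / -4 -1 -4]. Elementwise product with the kernel and sum: -4·1 + 2·2 + -2·-1 + 2·-1 + -4·3 + -4·1.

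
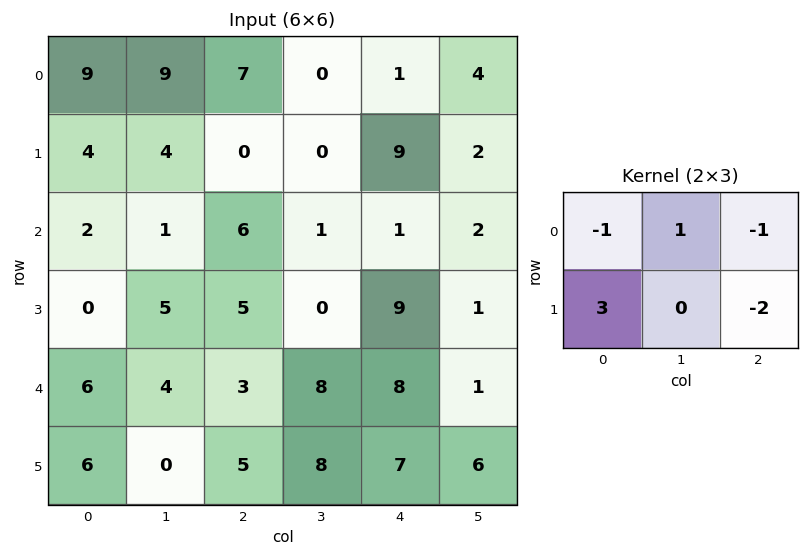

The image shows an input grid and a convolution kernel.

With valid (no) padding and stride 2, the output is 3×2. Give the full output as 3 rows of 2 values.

Output[0,0]: The receptive field on the input at this output position is [9 9 7 / 4 4 0]. Elementwise product with the kernel and sum: 9·-1 + 9·1 + 7·-1 + 4·3 + 0·-2.
Output[0,1]: The receptive field on the input at this output position is [7 0 1 / 0 0 9]. Elementwise product with the kernel and sum: 7·-1 + 0·1 + 1·-1 + 0·3 + 9·-2.

5 -26
-17 -9
3 -2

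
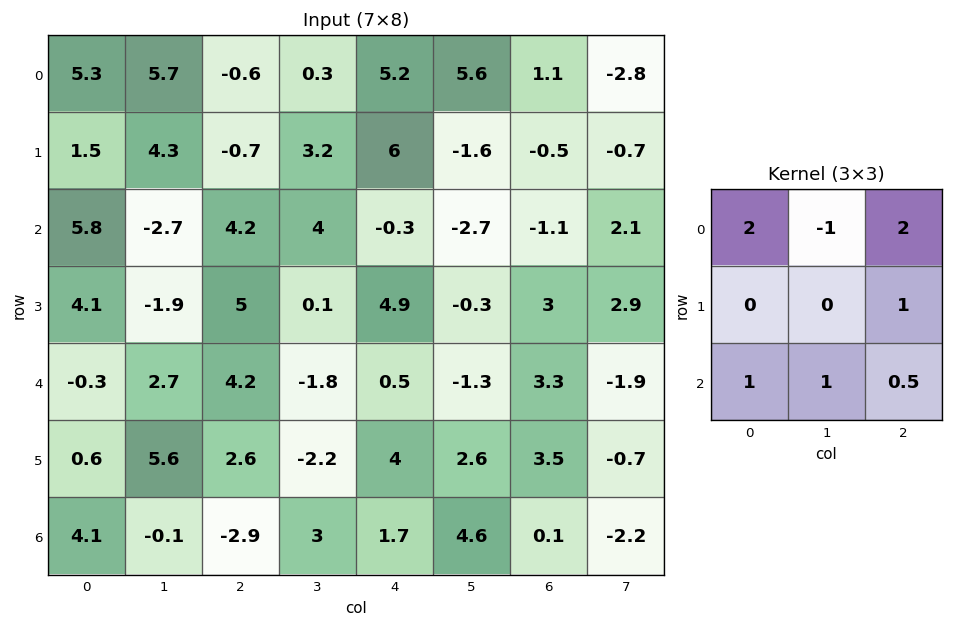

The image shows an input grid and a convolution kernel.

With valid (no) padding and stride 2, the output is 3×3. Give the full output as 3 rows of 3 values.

Output[0,0]: The receptive field on the input at this output position is [5.3 5.7 -0.6 / 1.5 4.3 -0.7 / 5.8 -2.7 4.2]. Elementwise product with the kernel and sum: 5.3·2 + 5.7·-1 + -0.6·2 + -0.7·1 + 5.8·1 + -2.7·1 + 4.2·0.5.

8.2 22.95 2.95
32.2 11.35 3.75
10.25 16.15 18.75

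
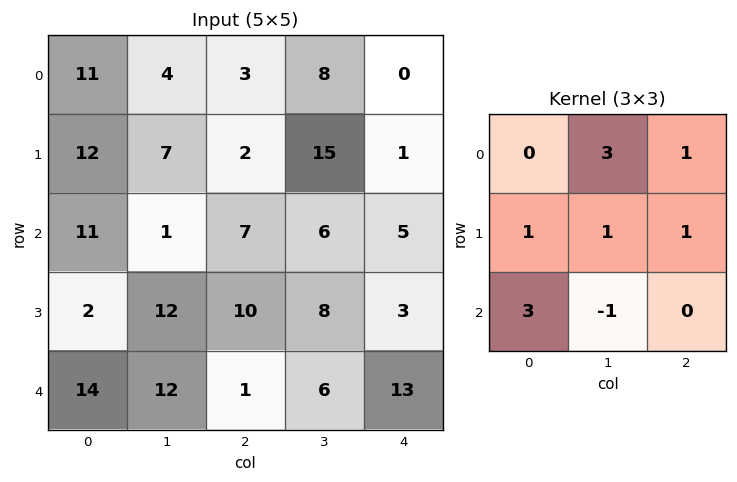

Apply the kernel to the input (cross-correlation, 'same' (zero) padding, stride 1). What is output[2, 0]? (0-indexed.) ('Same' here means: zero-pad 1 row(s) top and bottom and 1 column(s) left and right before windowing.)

53

The receptive field on the zero-padded input at this output position is [0 12 7 / 0 11 1 / 0 2 12]. Elementwise product with the kernel and sum: 12·3 + 7·1 + 0·1 + 11·1 + 1·1 + 0·3 + 2·-1.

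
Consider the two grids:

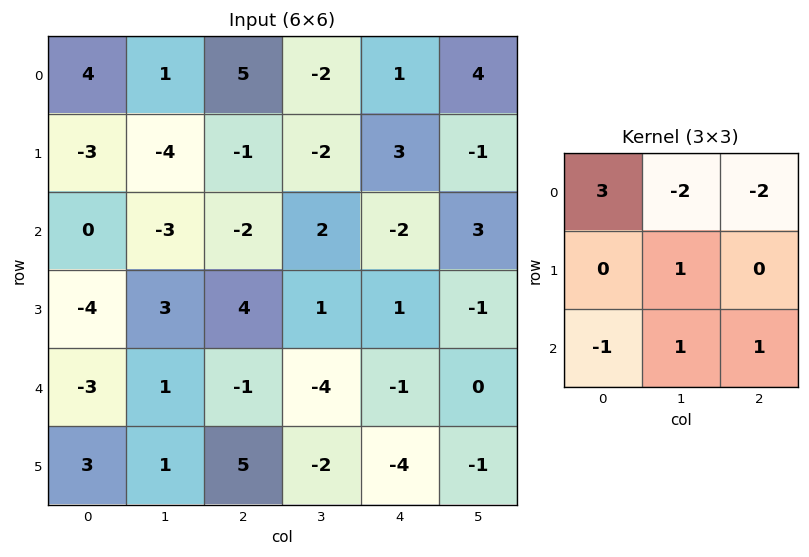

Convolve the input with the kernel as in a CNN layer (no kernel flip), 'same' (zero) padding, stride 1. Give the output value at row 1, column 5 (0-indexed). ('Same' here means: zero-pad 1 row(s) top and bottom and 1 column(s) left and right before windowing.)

The receptive field on the zero-padded input at this output position is [1 4 0 / 3 -1 0 / -2 3 0]. Elementwise product with the kernel and sum: 1·3 + 4·-2 + 0·-2 + -1·1 + -2·-1 + 3·1 + 0·1.

-1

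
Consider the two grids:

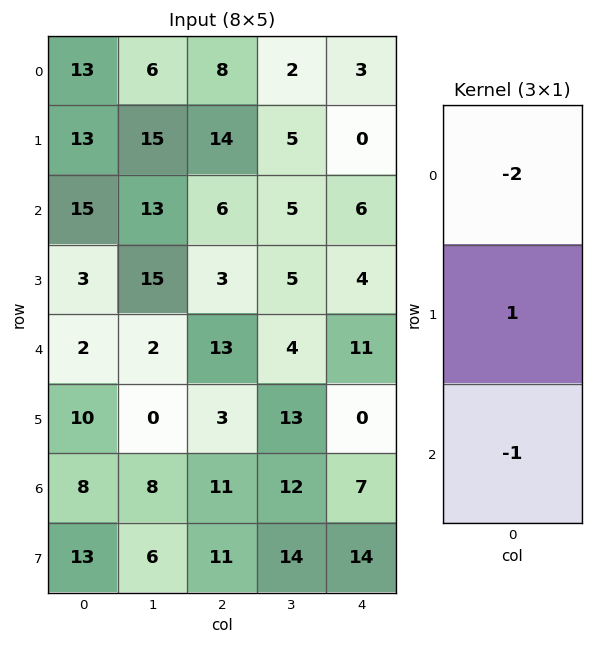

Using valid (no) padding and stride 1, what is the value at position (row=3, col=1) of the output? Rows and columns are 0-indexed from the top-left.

The receptive field on the input at this output position is [15 / 2 / 0]. Elementwise product with the kernel and sum: 15·-2 + 2·1 + 0·-1.

-28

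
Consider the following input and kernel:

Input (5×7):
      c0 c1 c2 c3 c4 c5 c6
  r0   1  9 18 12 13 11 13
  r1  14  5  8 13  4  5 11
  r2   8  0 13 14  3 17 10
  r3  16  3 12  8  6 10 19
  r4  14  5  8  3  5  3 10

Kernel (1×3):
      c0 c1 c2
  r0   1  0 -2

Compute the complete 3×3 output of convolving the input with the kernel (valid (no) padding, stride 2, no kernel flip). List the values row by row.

Output[0,0]: The receptive field on the input at this output position is [1 9 18]. Elementwise product with the kernel and sum: 1·1 + 18·-2.
Output[0,1]: The receptive field on the input at this output position is [18 12 13]. Elementwise product with the kernel and sum: 18·1 + 13·-2.

-35 -8 -13
-18 7 -17
-2 -2 -15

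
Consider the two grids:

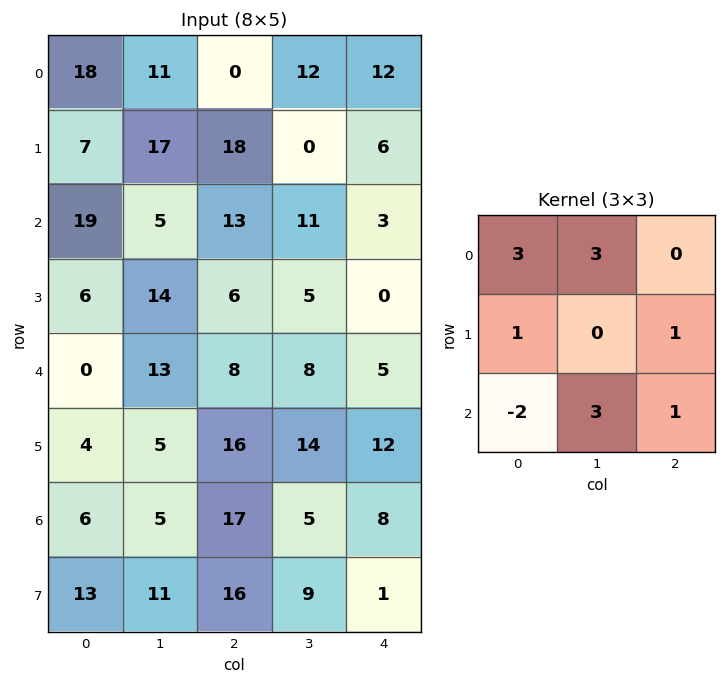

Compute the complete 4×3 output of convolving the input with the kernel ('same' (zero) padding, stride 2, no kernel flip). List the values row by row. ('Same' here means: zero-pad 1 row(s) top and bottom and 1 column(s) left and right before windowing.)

49 43 30
58 116 19
48 133 31
67 108 68

Output[0,0]: The receptive field on the zero-padded input at this output position is [0 0 0 / 0 18 11 / 0 7 17]. Elementwise product with the kernel and sum: 0·3 + 0·3 + 0·1 + 11·1 + 0·-2 + 7·3 + 17·1.
Output[0,1]: The receptive field on the zero-padded input at this output position is [0 0 0 / 11 0 12 / 17 18 0]. Elementwise product with the kernel and sum: 0·3 + 0·3 + 11·1 + 12·1 + 17·-2 + 18·3 + 0·1.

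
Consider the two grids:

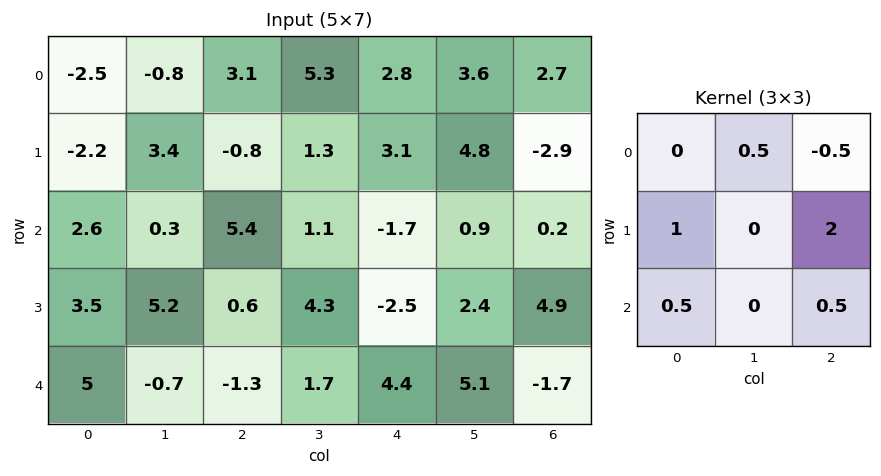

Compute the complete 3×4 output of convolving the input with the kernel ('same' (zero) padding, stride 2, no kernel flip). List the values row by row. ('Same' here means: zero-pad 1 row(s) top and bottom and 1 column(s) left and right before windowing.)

Output[0,0]: The receptive field on the zero-padded input at this output position is [0 0 0 / 0 -2.5 -0.8 / 0 -2.2 3.4]. Elementwise product with the kernel and sum: 0·0.5 + 0·-0.5 + 0·1 + -0.8·2 + 0·0.5 + 3.4·0.5.
Output[0,1]: The receptive field on the zero-padded input at this output position is [0 0 0 / -0.8 3.1 5.3 / 3.4 -0.8 1.3]. Elementwise product with the kernel and sum: 0·0.5 + 0·-0.5 + -0.8·1 + 5.3·2 + 3.4·0.5 + 1.3·0.5.

0.1 12.15 15.55 6
0.4 6.2 5.4 0.65
-2.25 0.85 9.45 7.55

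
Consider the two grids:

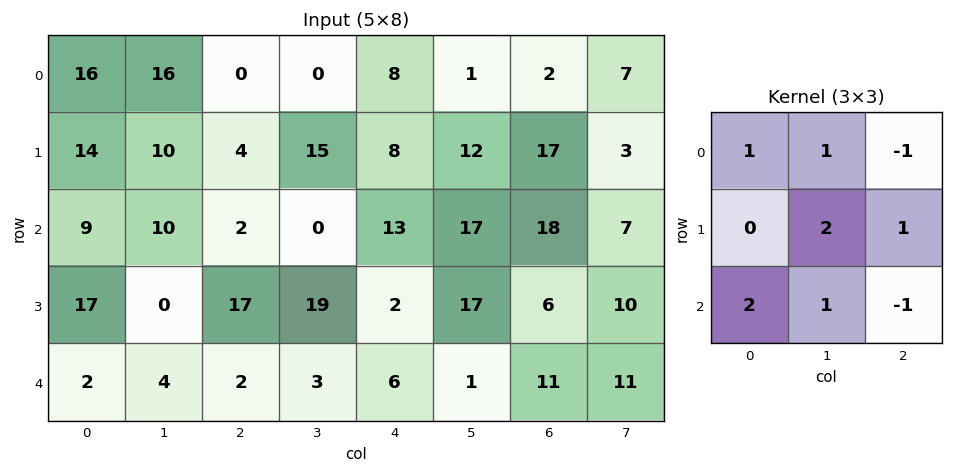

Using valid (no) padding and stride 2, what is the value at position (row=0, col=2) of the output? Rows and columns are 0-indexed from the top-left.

The receptive field on the input at this output position is [8 1 2 / 8 12 17 / 13 17 18]. Elementwise product with the kernel and sum: 8·1 + 1·1 + 2·-1 + 12·2 + 17·1 + 13·2 + 17·1 + 18·-1.

73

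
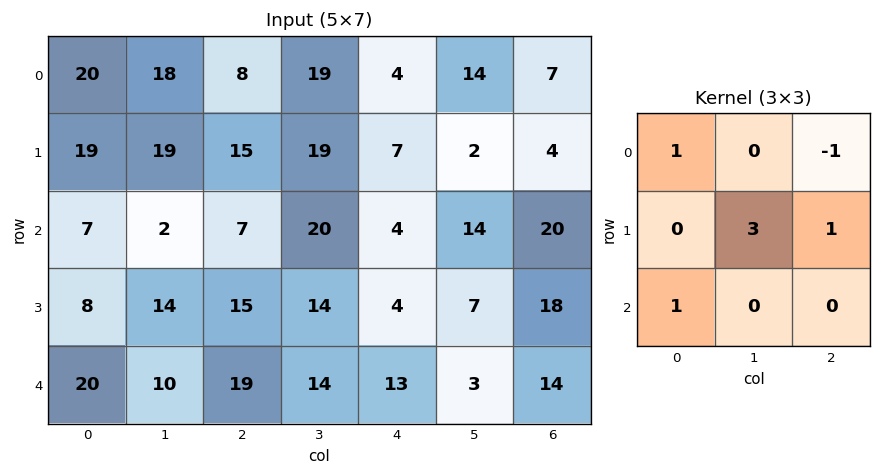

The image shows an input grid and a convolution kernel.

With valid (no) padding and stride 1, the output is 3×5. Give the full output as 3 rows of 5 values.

91 65 75 48 11
25 55 87 57 69
77 51 68 39 36

Output[0,0]: The receptive field on the input at this output position is [20 18 8 / 19 19 15 / 7 2 7]. Elementwise product with the kernel and sum: 20·1 + 8·-1 + 19·3 + 15·1 + 7·1.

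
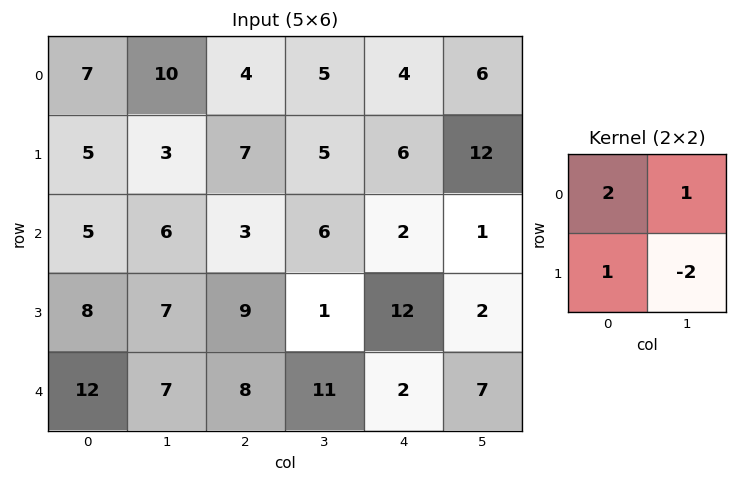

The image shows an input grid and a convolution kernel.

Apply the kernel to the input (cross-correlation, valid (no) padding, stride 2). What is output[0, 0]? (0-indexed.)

The receptive field on the input at this output position is [7 10 / 5 3]. Elementwise product with the kernel and sum: 7·2 + 10·1 + 5·1 + 3·-2.

23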